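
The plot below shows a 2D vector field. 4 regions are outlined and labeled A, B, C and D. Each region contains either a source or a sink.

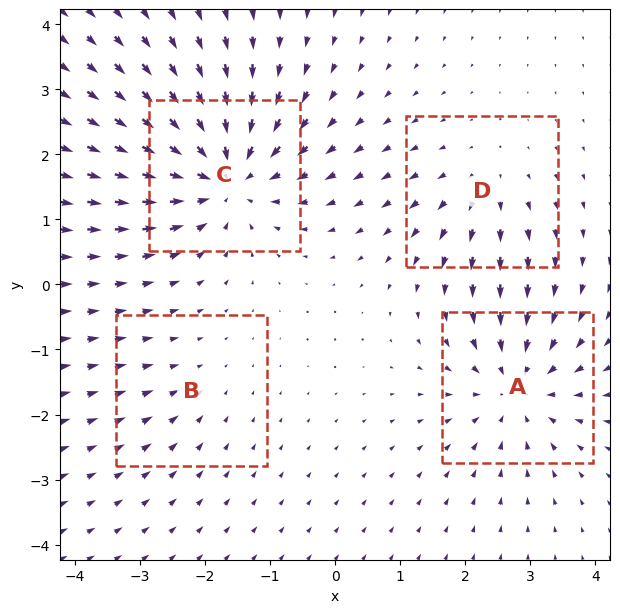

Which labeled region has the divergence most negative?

C

Divergence at each region's feature centre — A: about -5, B: about -2, C: about -7, D: about +3. Region C is most negative.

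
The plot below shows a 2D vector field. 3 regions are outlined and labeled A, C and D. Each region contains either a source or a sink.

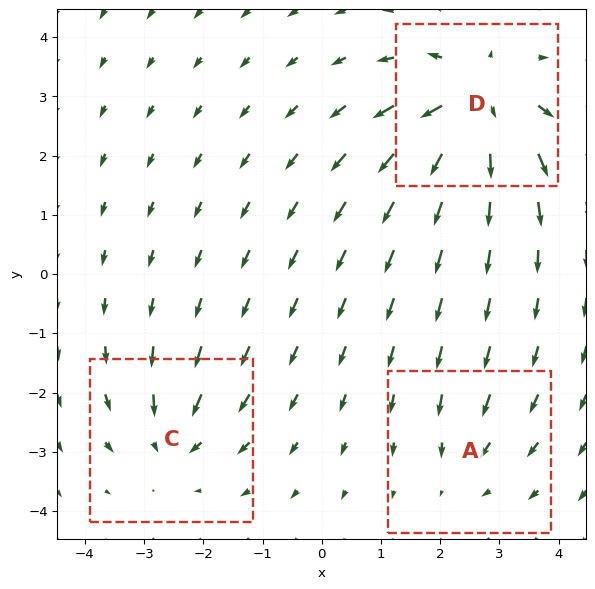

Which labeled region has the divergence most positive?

D

Divergence at each region's feature centre — A: about -2, C: about -4, D: about +6. Region D is most positive.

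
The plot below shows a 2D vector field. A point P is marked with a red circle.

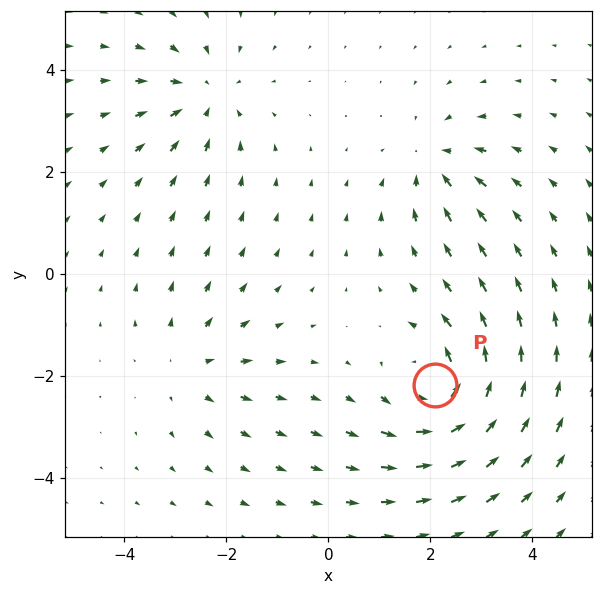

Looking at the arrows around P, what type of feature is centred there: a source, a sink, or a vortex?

vortex

At P (2.1, -2.2) the arrows circulate counterclockwise. Divergence ≈0, curl about +5 — near-zero divergence with nonzero curl is a vortex.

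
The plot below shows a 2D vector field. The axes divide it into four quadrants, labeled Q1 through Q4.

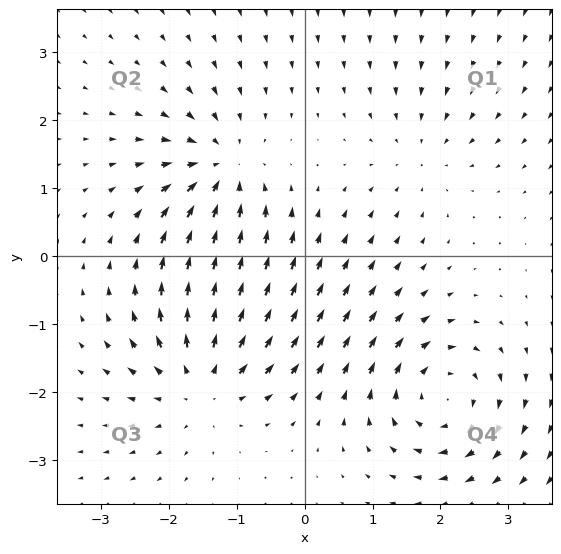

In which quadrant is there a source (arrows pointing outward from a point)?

The source sits at approximately (-1.5, -1.8), which lies in quadrant Q3. The divergence there is about +6, positive as expected for a source.

Q3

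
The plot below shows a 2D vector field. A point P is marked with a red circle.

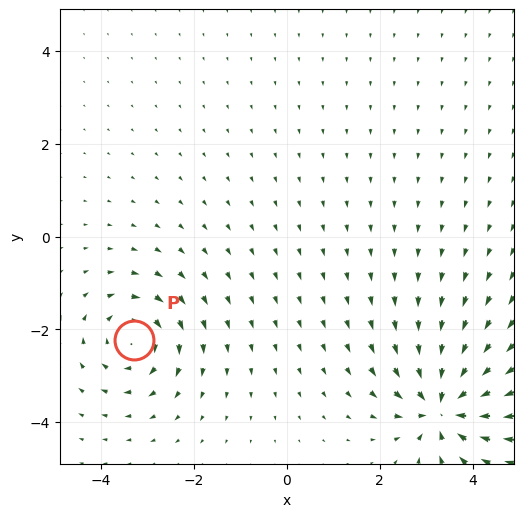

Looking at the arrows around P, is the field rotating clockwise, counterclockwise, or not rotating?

clockwise

Near P at (-3.3, -2.2) the arrows circulate clockwise. The curl (z-component) there is about -4; negative curl means clockwise rotation.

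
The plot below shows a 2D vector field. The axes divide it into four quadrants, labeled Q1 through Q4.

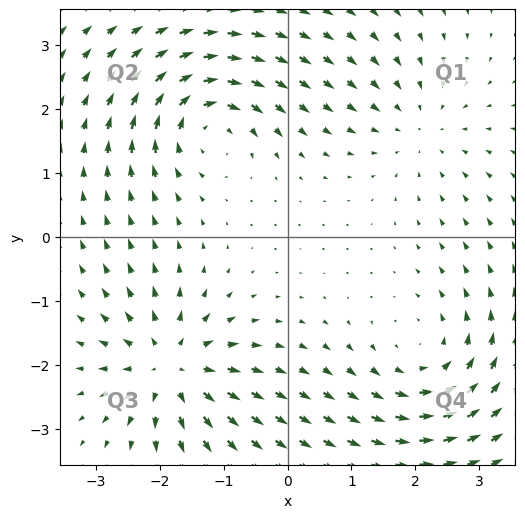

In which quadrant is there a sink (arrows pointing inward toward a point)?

The sink sits at approximately (2.0, 1.7), which lies in quadrant Q1. The divergence there is about -3, negative as expected for a sink.

Q1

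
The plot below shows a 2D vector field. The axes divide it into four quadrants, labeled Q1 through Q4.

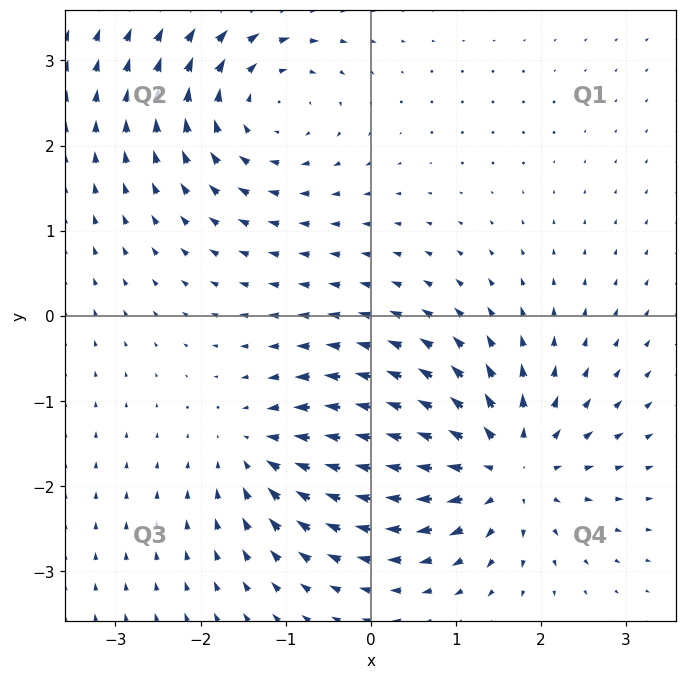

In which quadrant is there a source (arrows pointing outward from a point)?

The source sits at approximately (1.6, -1.8), which lies in quadrant Q4. The divergence there is about +6, positive as expected for a source.

Q4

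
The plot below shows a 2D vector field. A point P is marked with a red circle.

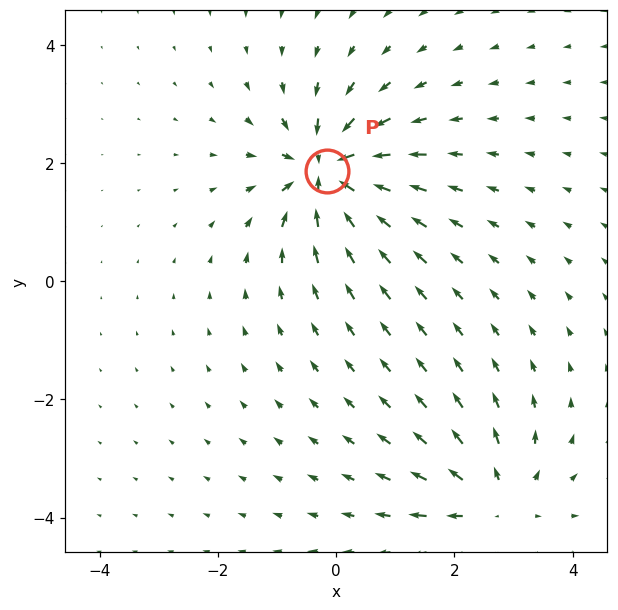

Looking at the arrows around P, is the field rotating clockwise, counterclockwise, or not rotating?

not rotating

Near P at (-0.2, 1.9) the arrows show no circulation. The curl there is ≈0.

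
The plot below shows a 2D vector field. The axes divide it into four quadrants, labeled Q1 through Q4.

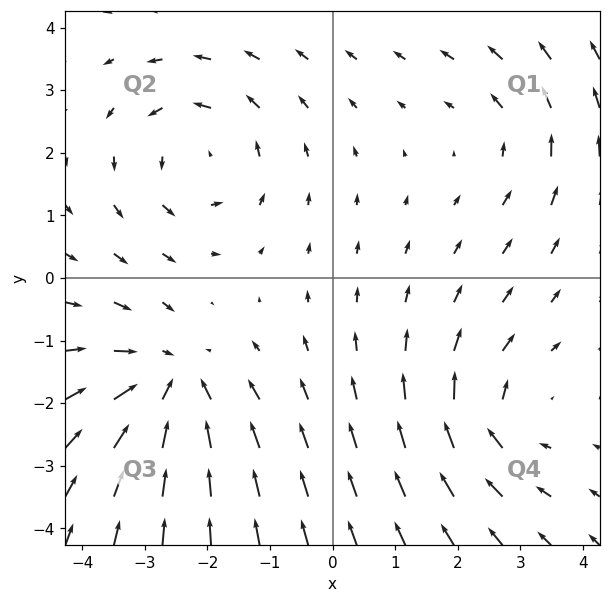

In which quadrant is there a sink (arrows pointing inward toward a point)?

The sink sits at approximately (-2.6, -1.7), which lies in quadrant Q3. The divergence there is about -4, negative as expected for a sink.

Q3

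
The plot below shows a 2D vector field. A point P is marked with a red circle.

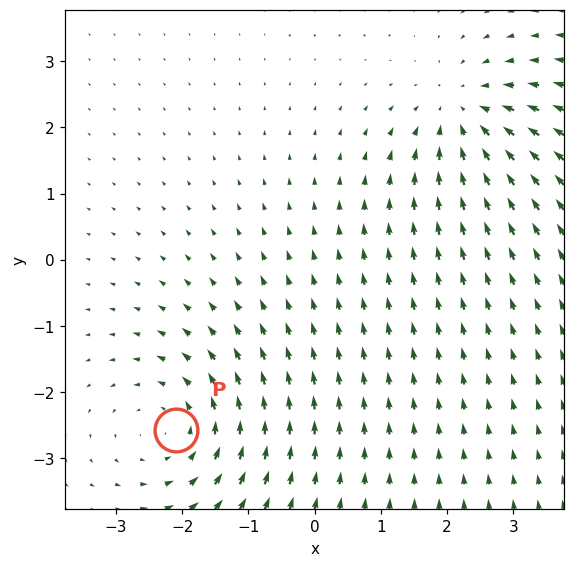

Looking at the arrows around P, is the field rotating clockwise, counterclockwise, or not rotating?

Near P at (-2.1, -2.6) the arrows circulate counterclockwise. The curl (z-component) there is about +4; positive curl means counterclockwise rotation.

counterclockwise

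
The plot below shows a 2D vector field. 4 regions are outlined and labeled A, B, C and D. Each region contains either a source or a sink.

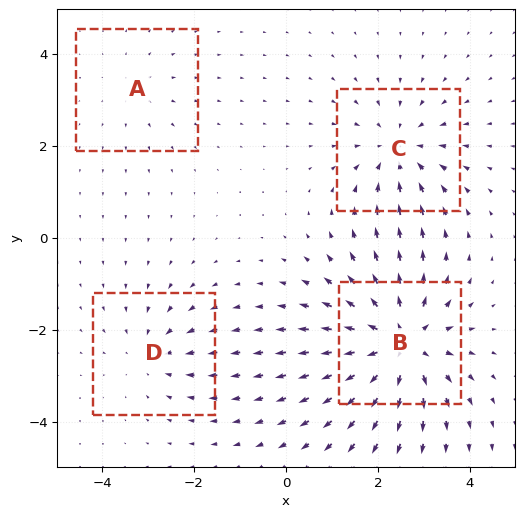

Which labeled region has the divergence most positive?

B

Divergence at each region's feature centre — A: about +2, B: about +7, C: about -4, D: about -3. Region B is most positive.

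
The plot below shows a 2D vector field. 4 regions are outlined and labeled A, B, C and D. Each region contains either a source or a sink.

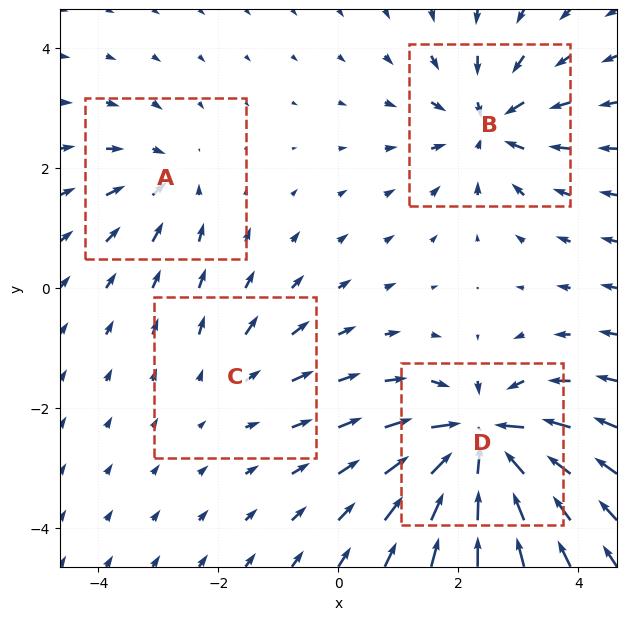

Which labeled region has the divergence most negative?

D

Divergence at each region's feature centre — A: about -4, B: about -6, C: about +2, D: about -9. Region D is most negative.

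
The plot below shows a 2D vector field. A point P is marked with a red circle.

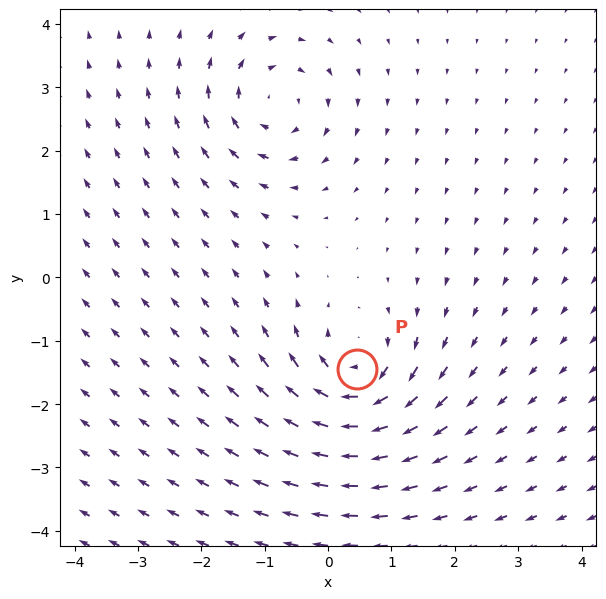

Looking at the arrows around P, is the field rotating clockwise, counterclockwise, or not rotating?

Near P at (0.5, -1.4) the arrows circulate clockwise. The curl (z-component) there is about -5; negative curl means clockwise rotation.

clockwise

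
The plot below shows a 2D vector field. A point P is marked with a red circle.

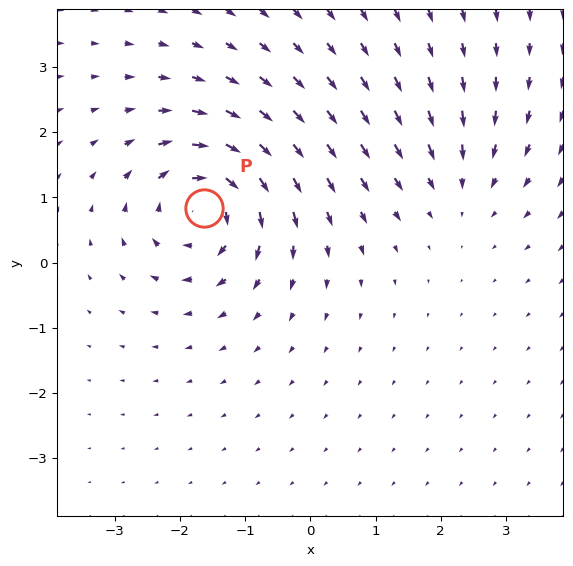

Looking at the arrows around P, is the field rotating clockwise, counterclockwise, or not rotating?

Near P at (-1.6, 0.8) the arrows circulate clockwise. The curl (z-component) there is about -6; negative curl means clockwise rotation.

clockwise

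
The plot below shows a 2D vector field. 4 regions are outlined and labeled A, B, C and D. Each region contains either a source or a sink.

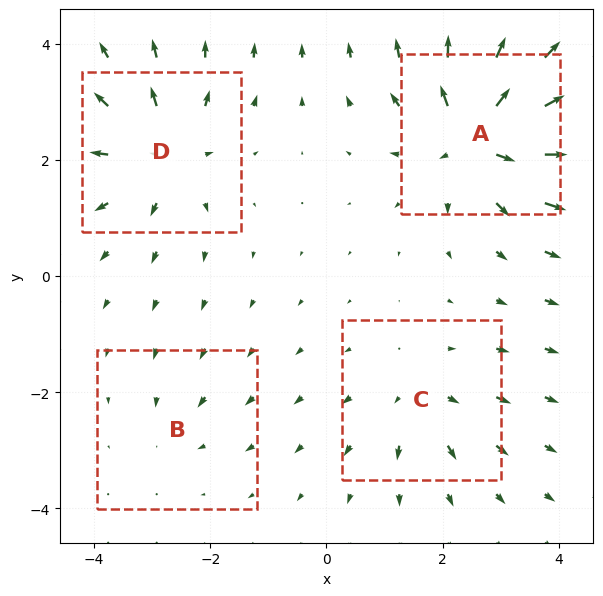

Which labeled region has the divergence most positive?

Divergence at each region's feature centre — A: about +8, B: about -2, C: about +4, D: about +5. Region A is most positive.

A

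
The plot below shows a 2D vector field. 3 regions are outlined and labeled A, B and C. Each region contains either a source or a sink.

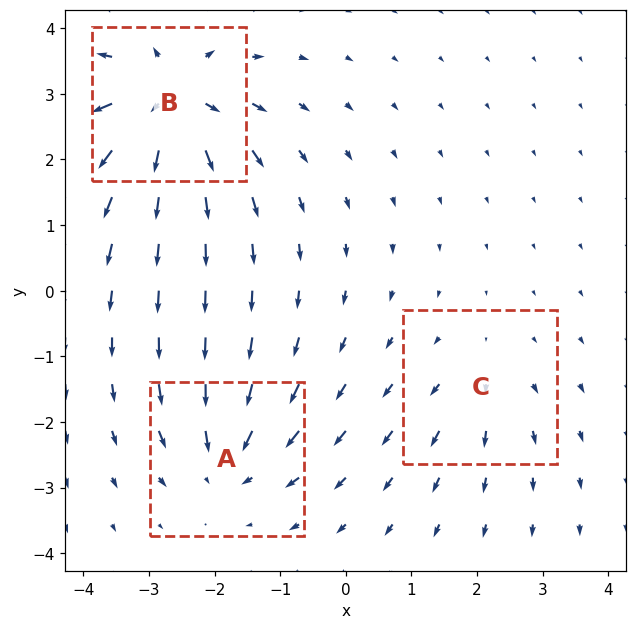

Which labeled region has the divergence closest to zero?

Divergence at each region's feature centre — A: about -4, B: about +6, C: about +2. Region C is closest to zero.

C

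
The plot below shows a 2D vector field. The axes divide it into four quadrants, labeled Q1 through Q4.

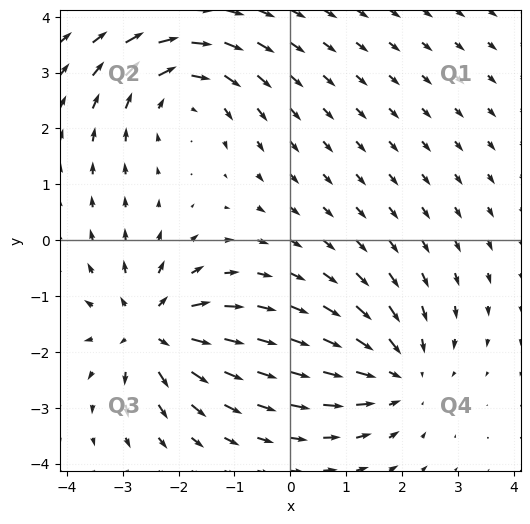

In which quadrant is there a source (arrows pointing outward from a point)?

Q3

The source sits at approximately (-2.5, -1.6), which lies in quadrant Q3. The divergence there is about +5, positive as expected for a source.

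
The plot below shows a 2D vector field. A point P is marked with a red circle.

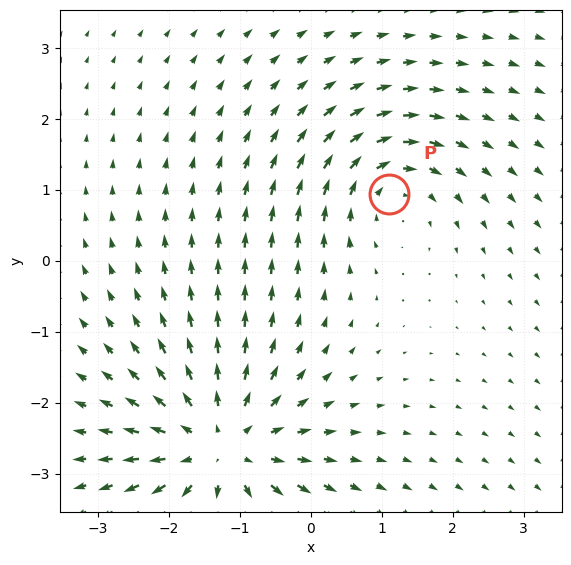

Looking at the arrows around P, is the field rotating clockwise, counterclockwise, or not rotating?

Near P at (1.1, 0.9) the arrows circulate clockwise. The curl (z-component) there is about -3; negative curl means clockwise rotation.

clockwise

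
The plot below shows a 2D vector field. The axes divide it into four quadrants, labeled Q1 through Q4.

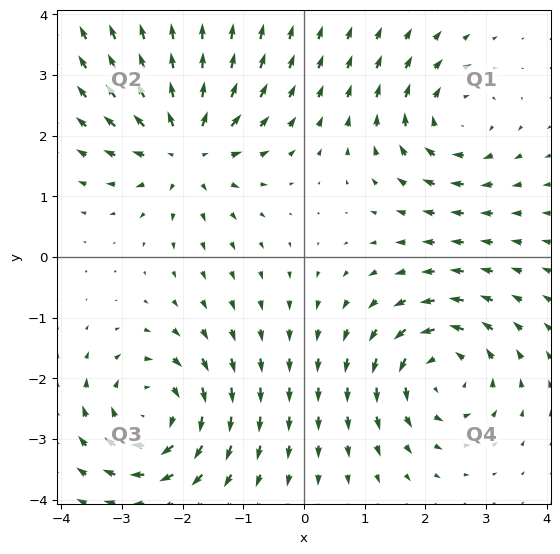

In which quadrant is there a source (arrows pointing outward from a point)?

The source sits at approximately (-1.9, 1.8), which lies in quadrant Q2. The divergence there is about +5, positive as expected for a source.

Q2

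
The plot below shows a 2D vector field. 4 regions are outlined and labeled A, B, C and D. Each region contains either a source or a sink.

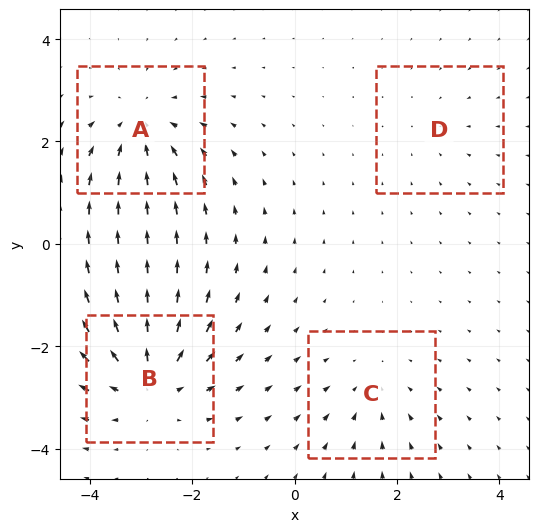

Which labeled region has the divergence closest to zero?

D

Divergence at each region's feature centre — A: about -5, B: about +6, C: about -3, D: about -2. Region D is closest to zero.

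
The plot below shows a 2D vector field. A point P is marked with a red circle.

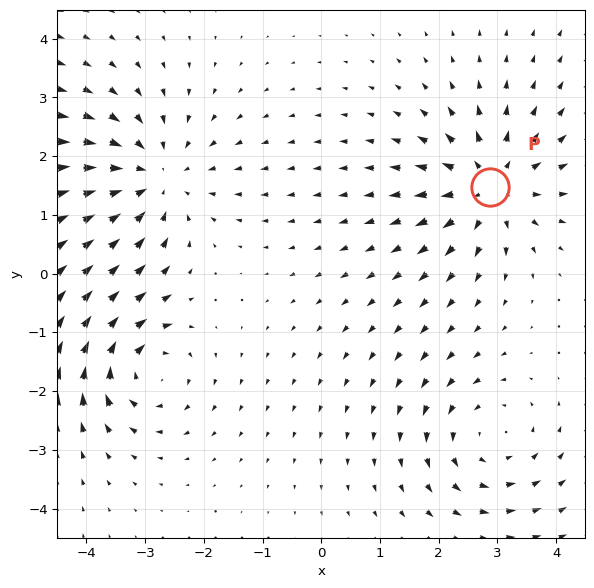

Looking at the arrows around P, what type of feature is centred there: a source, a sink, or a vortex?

At P (2.9, 1.5) the arrows spread outward. Divergence about +5, curl ≈0 — positive divergence with near-zero curl is a source.

source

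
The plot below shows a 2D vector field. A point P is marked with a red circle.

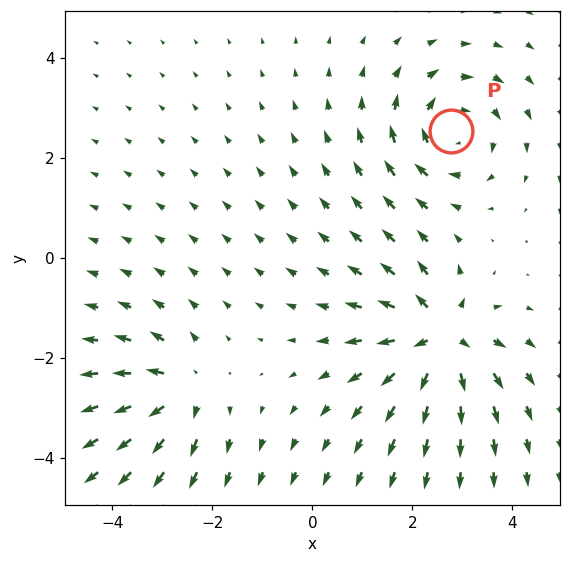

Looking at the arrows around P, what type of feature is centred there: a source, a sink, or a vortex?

vortex

At P (2.8, 2.5) the arrows circulate clockwise. Divergence ≈0, curl about -5 — near-zero divergence with nonzero curl is a vortex.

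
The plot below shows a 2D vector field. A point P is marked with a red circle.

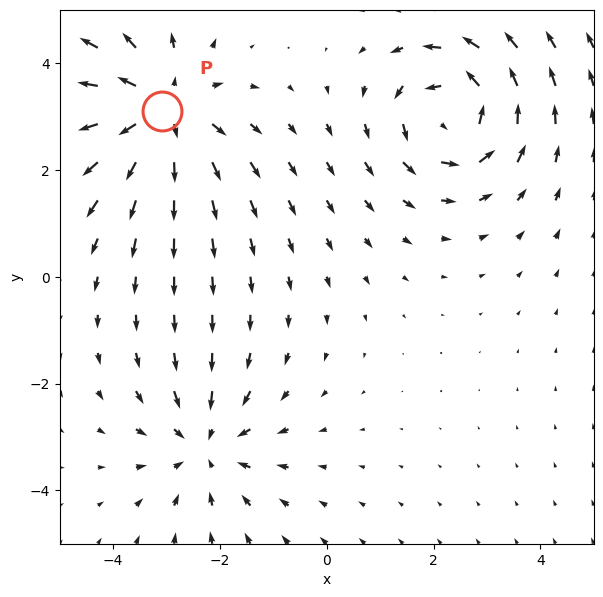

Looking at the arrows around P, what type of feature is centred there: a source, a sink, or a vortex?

source

At P (-3.1, 3.1) the arrows spread outward. Divergence about +4, curl ≈0 — positive divergence with near-zero curl is a source.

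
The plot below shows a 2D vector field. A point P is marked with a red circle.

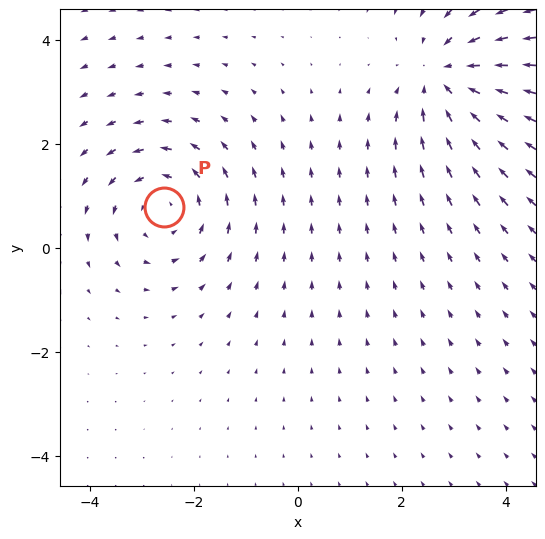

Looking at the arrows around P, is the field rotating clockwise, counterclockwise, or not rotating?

counterclockwise

Near P at (-2.6, 0.8) the arrows circulate counterclockwise. The curl (z-component) there is about +4; positive curl means counterclockwise rotation.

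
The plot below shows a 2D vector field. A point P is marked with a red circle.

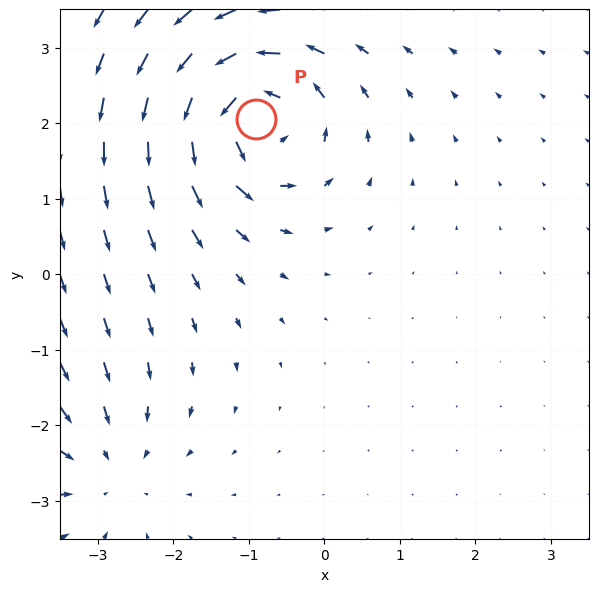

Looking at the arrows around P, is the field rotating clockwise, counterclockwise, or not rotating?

counterclockwise

Near P at (-0.9, 2.1) the arrows circulate counterclockwise. The curl (z-component) there is about +7; positive curl means counterclockwise rotation.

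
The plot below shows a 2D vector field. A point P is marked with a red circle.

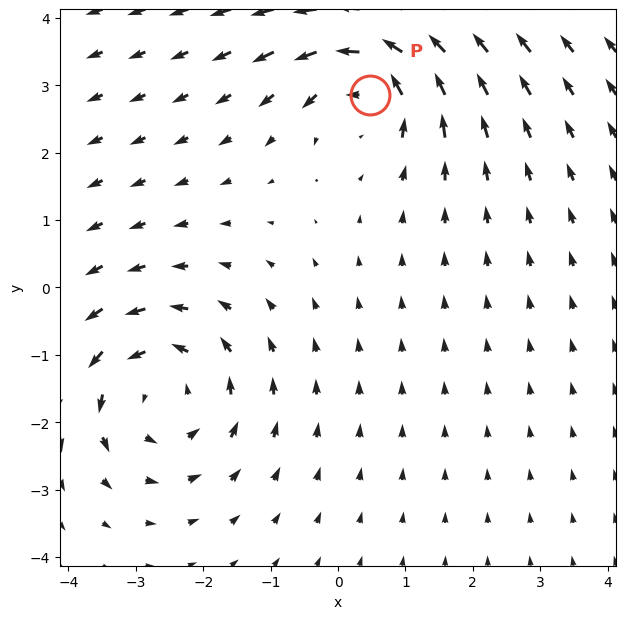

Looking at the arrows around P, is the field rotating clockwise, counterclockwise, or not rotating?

Near P at (0.5, 2.9) the arrows circulate counterclockwise. The curl (z-component) there is about +6; positive curl means counterclockwise rotation.

counterclockwise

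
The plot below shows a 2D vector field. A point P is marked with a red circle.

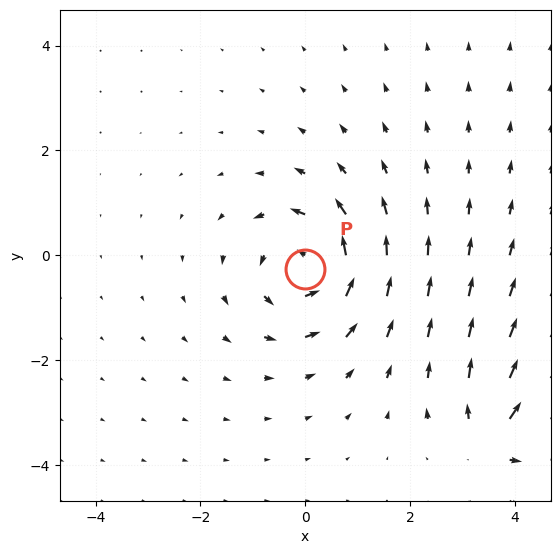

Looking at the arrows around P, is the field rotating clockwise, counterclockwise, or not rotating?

Near P at (0.0, -0.3) the arrows circulate counterclockwise. The curl (z-component) there is about +6; positive curl means counterclockwise rotation.

counterclockwise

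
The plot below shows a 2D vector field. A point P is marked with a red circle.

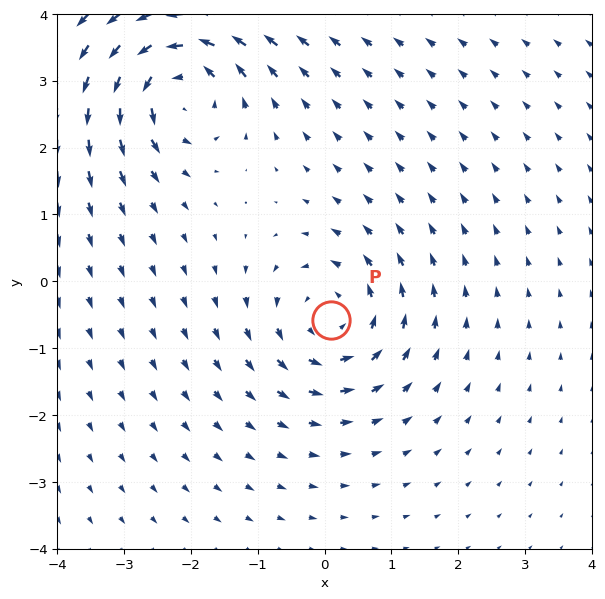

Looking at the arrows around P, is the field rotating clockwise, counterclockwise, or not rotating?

counterclockwise

Near P at (0.1, -0.6) the arrows circulate counterclockwise. The curl (z-component) there is about +3; positive curl means counterclockwise rotation.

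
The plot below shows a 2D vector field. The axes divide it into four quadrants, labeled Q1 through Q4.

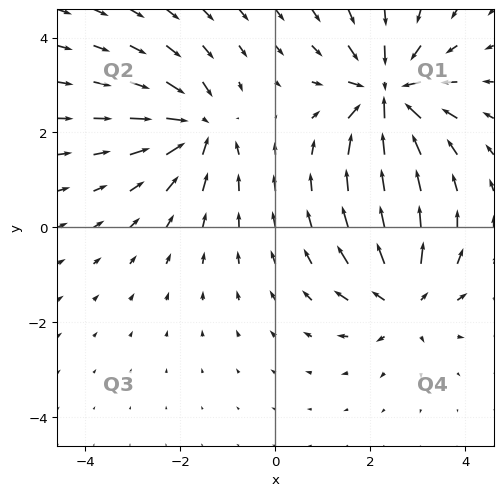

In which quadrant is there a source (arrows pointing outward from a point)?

The source sits at approximately (2.7, -1.5), which lies in quadrant Q4. The divergence there is about +4, positive as expected for a source.

Q4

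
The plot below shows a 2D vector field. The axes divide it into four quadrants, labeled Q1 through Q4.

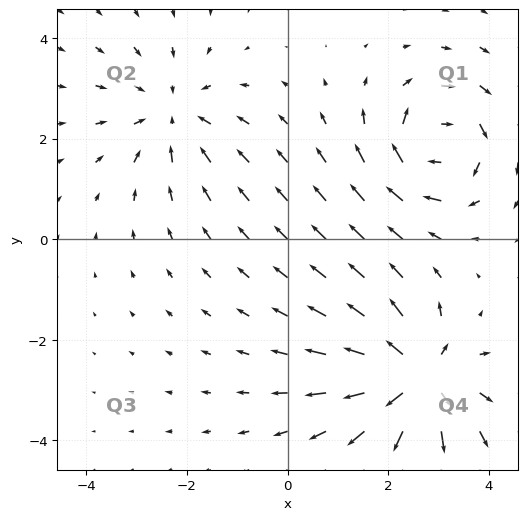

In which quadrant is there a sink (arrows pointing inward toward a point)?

Q2

The sink sits at approximately (-2.3, 2.5), which lies in quadrant Q2. The divergence there is about -2, negative as expected for a sink.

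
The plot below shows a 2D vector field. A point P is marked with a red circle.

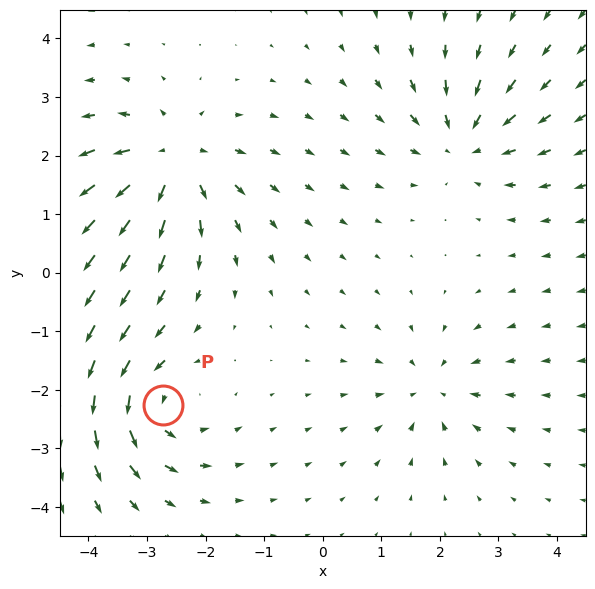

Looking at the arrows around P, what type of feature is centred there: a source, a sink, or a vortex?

vortex

At P (-2.7, -2.3) the arrows circulate counterclockwise. Divergence ≈0, curl about +5 — near-zero divergence with nonzero curl is a vortex.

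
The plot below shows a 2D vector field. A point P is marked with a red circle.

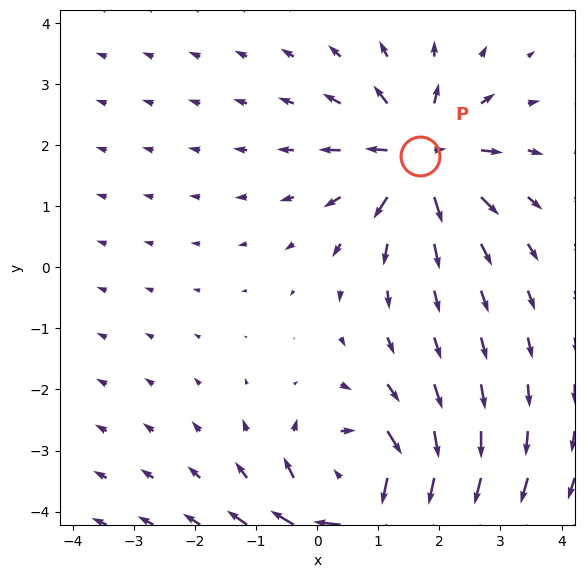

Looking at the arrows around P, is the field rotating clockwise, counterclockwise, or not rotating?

Near P at (1.7, 1.8) the arrows show no circulation. The curl there is ≈0.

not rotating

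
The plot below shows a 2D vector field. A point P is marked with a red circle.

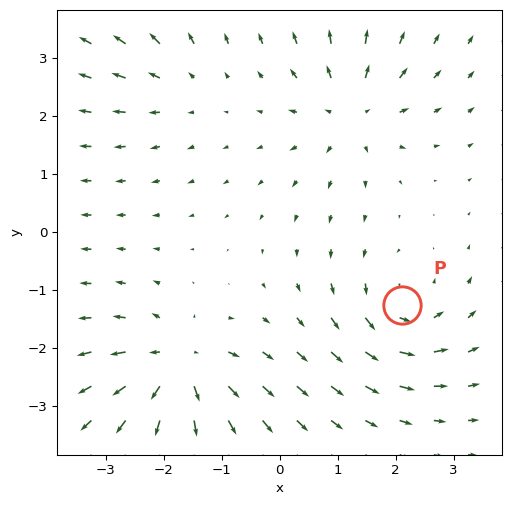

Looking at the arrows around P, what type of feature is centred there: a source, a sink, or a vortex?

At P (2.1, -1.3) the arrows circulate counterclockwise. Divergence ≈0, curl about +5 — near-zero divergence with nonzero curl is a vortex.

vortex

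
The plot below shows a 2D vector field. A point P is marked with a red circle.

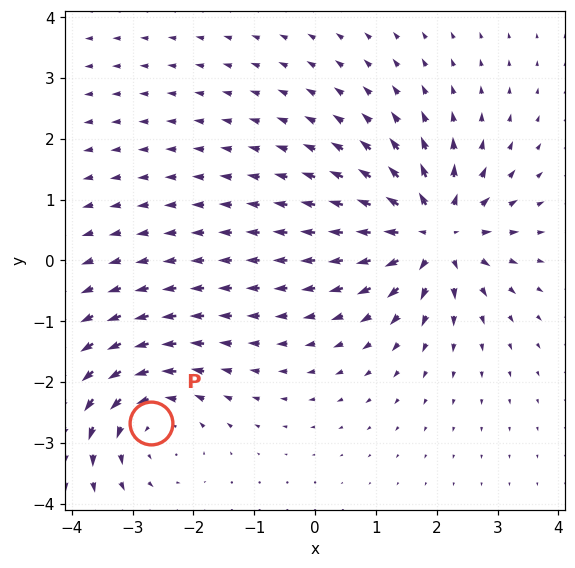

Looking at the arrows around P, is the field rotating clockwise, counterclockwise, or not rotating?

counterclockwise

Near P at (-2.7, -2.7) the arrows circulate counterclockwise. The curl (z-component) there is about +4; positive curl means counterclockwise rotation.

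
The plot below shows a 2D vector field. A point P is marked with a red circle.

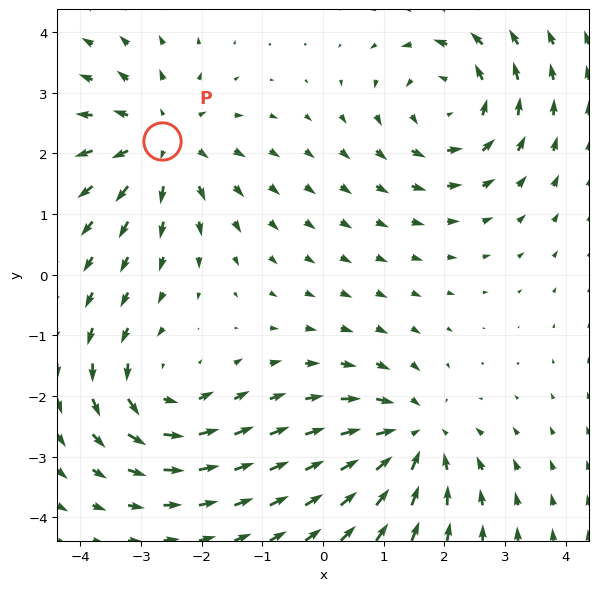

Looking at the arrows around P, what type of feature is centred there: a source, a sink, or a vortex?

At P (-2.7, 2.2) the arrows spread outward. Divergence about +5, curl ≈0 — positive divergence with near-zero curl is a source.

source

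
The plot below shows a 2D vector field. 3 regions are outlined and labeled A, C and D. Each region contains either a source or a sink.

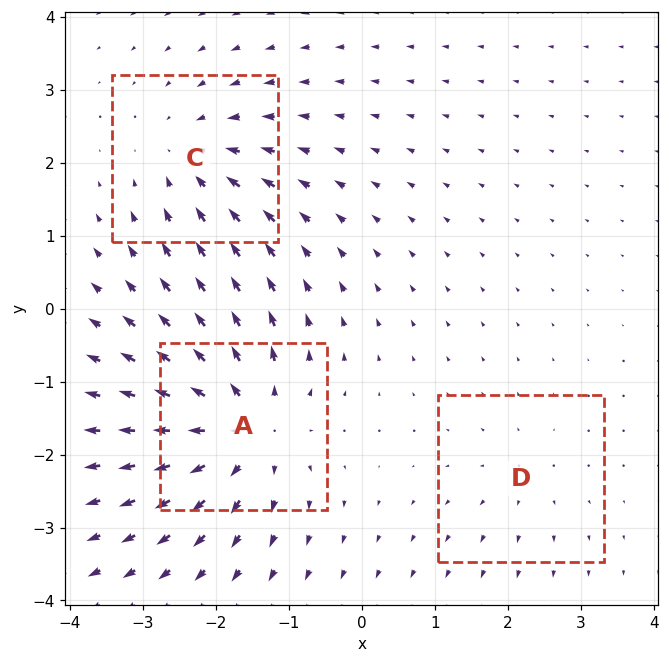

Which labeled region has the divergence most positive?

A

Divergence at each region's feature centre — A: about +6, C: about -4, D: about +2. Region A is most positive.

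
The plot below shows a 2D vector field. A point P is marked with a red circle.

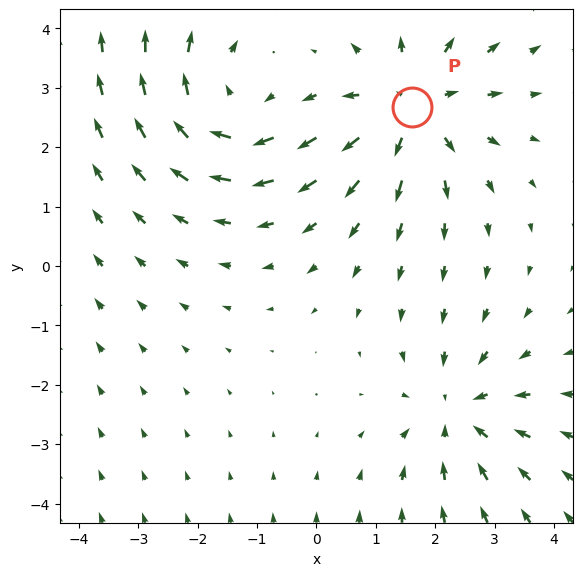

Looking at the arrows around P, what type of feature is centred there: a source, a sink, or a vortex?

source

At P (1.6, 2.7) the arrows spread outward. Divergence about +3, curl ≈0 — positive divergence with near-zero curl is a source.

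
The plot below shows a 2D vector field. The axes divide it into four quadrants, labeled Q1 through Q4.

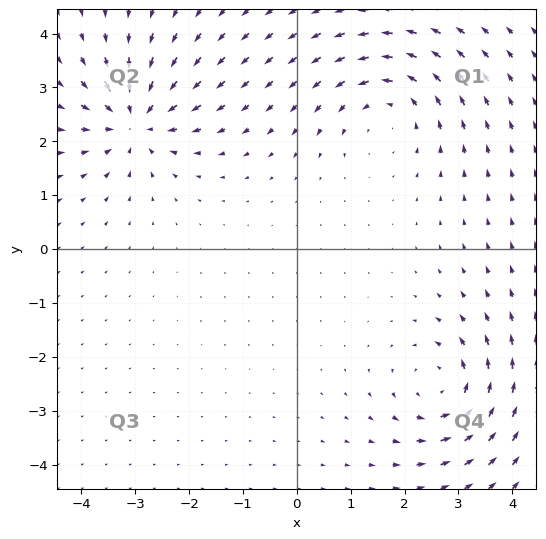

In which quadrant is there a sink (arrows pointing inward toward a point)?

Q2

The sink sits at approximately (-3.0, 2.4), which lies in quadrant Q2. The divergence there is about -6, negative as expected for a sink.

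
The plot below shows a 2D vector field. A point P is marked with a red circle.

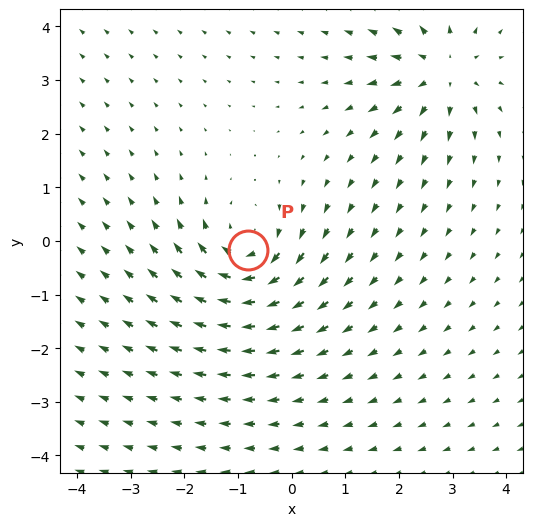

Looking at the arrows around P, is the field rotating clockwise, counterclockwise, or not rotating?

clockwise

Near P at (-0.8, -0.2) the arrows circulate clockwise. The curl (z-component) there is about -5; negative curl means clockwise rotation.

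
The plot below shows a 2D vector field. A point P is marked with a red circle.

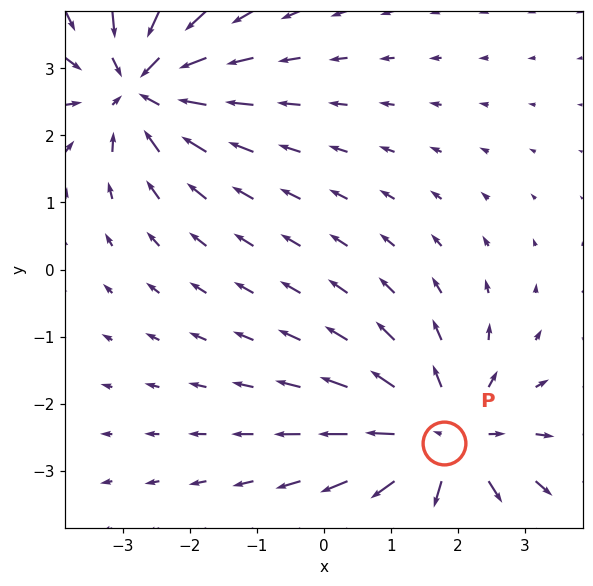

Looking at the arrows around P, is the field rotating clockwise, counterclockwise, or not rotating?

Near P at (1.8, -2.6) the arrows show no circulation. The curl there is ≈0.

not rotating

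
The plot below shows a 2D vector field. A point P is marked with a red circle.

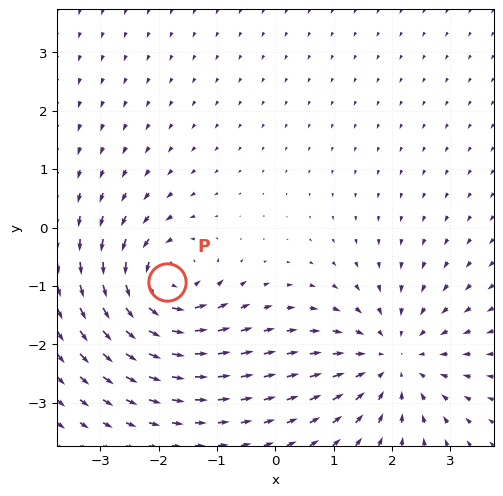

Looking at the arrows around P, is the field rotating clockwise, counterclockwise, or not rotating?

Near P at (-1.9, -0.9) the arrows circulate counterclockwise. The curl (z-component) there is about +4; positive curl means counterclockwise rotation.

counterclockwise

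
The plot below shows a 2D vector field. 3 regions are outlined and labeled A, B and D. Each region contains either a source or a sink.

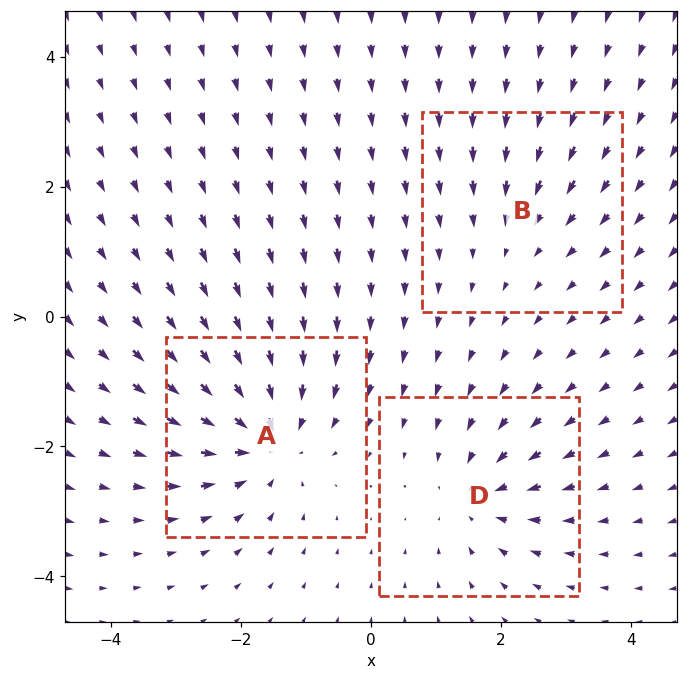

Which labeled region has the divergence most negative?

A

Divergence at each region's feature centre — A: about -5, B: about -2, D: about -3. Region A is most negative.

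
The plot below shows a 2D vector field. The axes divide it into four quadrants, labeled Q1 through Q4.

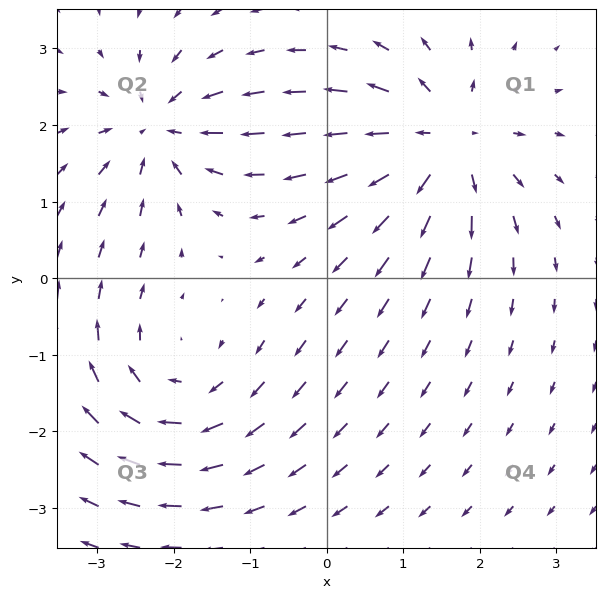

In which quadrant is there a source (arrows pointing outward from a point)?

The source sits at approximately (1.5, 1.8), which lies in quadrant Q1. The divergence there is about +6, positive as expected for a source.

Q1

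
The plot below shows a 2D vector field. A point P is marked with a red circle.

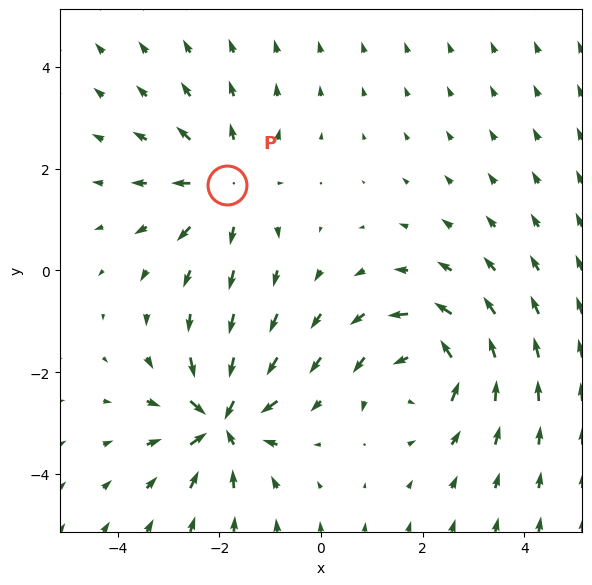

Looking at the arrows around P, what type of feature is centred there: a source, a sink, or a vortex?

source

At P (-1.9, 1.7) the arrows spread outward. Divergence about +4, curl ≈0 — positive divergence with near-zero curl is a source.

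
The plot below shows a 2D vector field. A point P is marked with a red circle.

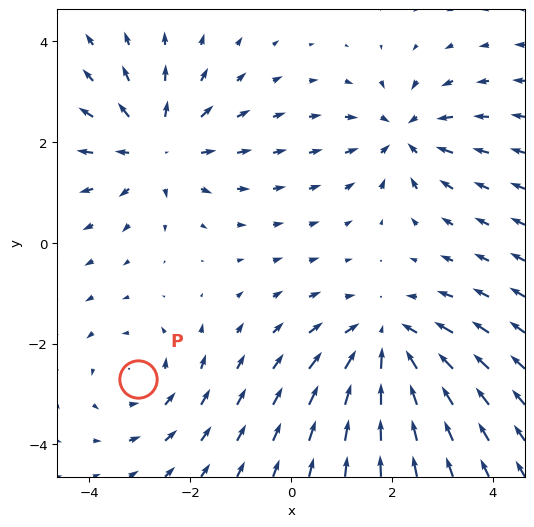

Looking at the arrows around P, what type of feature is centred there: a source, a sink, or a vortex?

At P (-3.0, -2.7) the arrows circulate counterclockwise. Divergence ≈0, curl about +2 — near-zero divergence with nonzero curl is a vortex.

vortex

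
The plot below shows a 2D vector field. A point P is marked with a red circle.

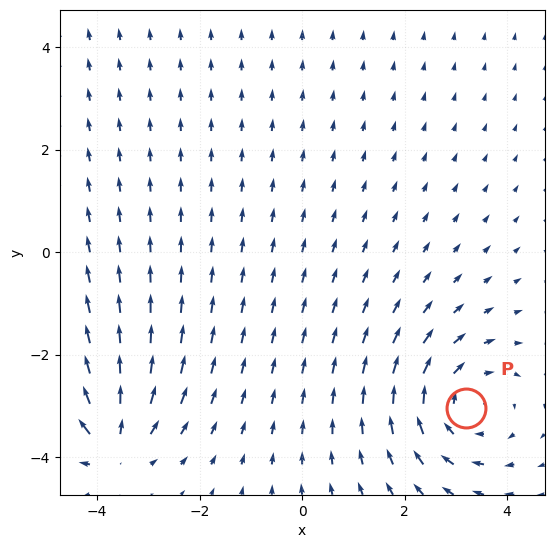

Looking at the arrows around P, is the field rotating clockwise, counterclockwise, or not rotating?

clockwise

Near P at (3.2, -3.0) the arrows circulate clockwise. The curl (z-component) there is about -4; negative curl means clockwise rotation.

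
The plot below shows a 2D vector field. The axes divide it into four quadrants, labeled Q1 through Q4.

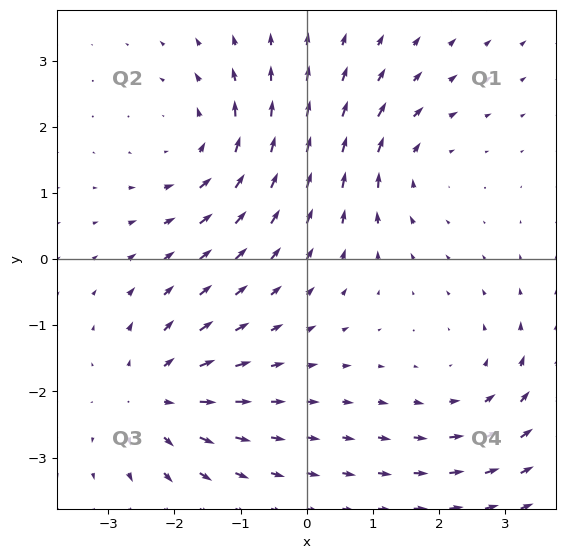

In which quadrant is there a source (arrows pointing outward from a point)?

Q3

The source sits at approximately (-2.3, -2.1), which lies in quadrant Q3. The divergence there is about +5, positive as expected for a source.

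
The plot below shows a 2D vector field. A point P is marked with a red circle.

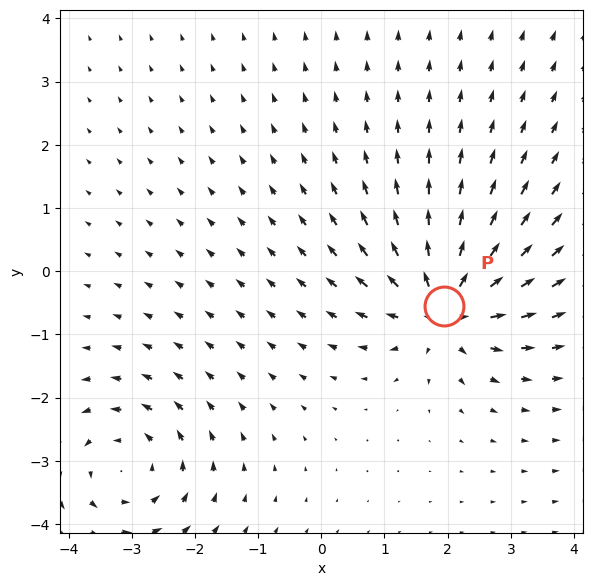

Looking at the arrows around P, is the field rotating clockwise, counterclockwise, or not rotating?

Near P at (1.9, -0.5) the arrows show no circulation. The curl there is ≈0.

not rotating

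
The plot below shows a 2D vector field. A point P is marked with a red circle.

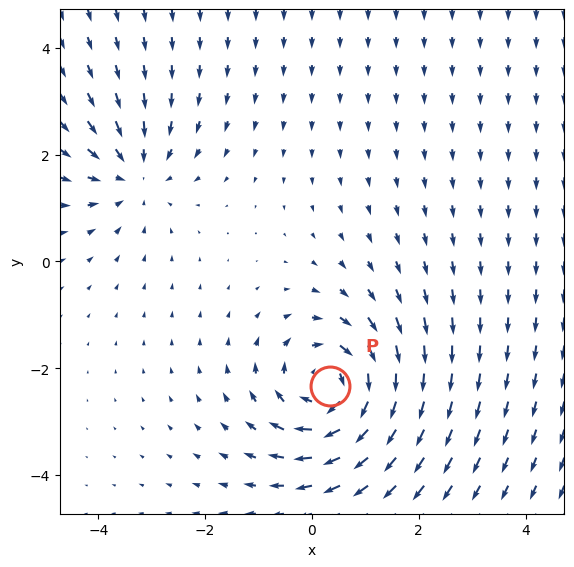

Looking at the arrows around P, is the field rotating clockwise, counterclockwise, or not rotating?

Near P at (0.3, -2.3) the arrows circulate clockwise. The curl (z-component) there is about -4; negative curl means clockwise rotation.

clockwise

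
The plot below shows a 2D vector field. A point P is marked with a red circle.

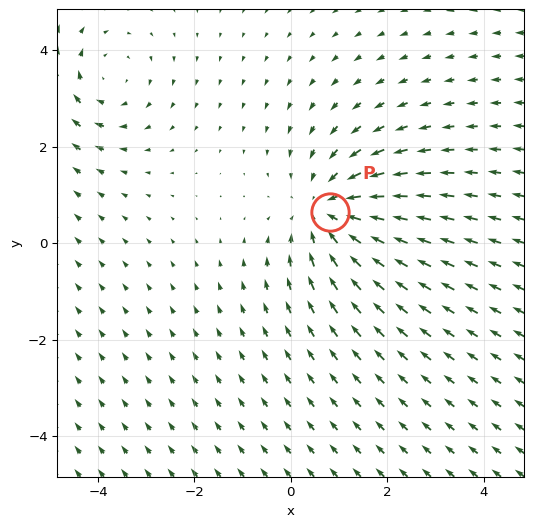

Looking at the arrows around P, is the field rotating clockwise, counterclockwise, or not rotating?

not rotating

Near P at (0.8, 0.7) the arrows show no circulation. The curl there is ≈0.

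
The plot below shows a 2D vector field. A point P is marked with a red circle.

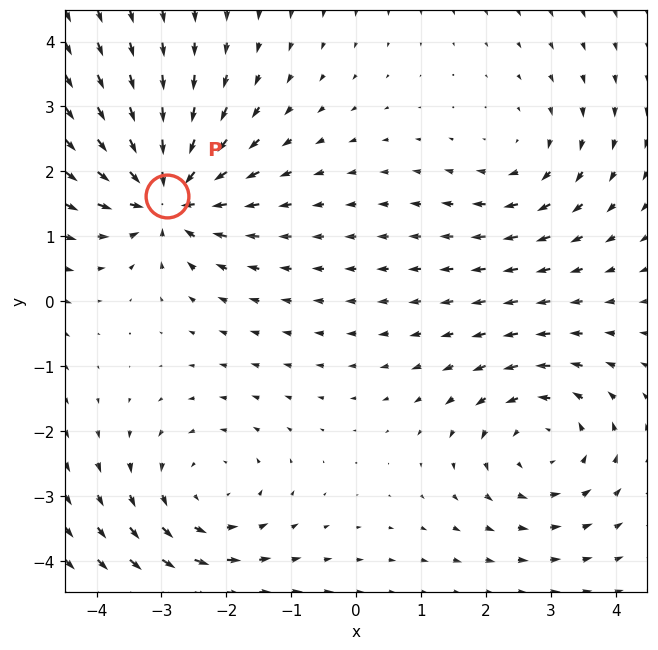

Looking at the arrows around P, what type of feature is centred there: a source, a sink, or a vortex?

At P (-2.9, 1.6) the arrows converge inward. Divergence about -6, curl ≈0 — negative divergence with near-zero curl is a sink.

sink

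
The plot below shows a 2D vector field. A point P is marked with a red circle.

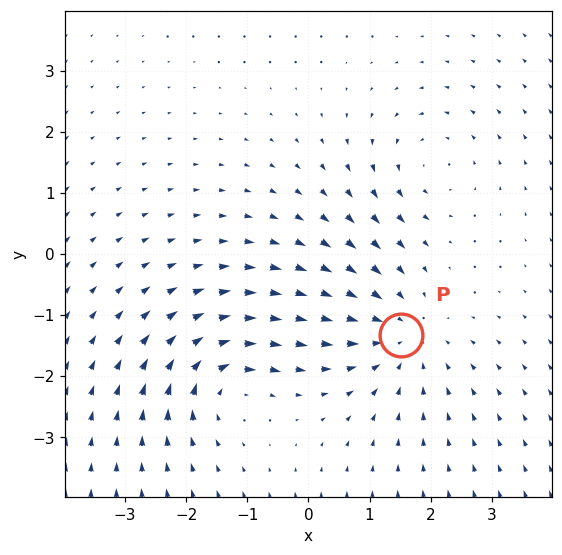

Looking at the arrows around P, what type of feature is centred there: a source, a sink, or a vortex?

sink

At P (1.5, -1.3) the arrows converge inward. Divergence about -4, curl ≈0 — negative divergence with near-zero curl is a sink.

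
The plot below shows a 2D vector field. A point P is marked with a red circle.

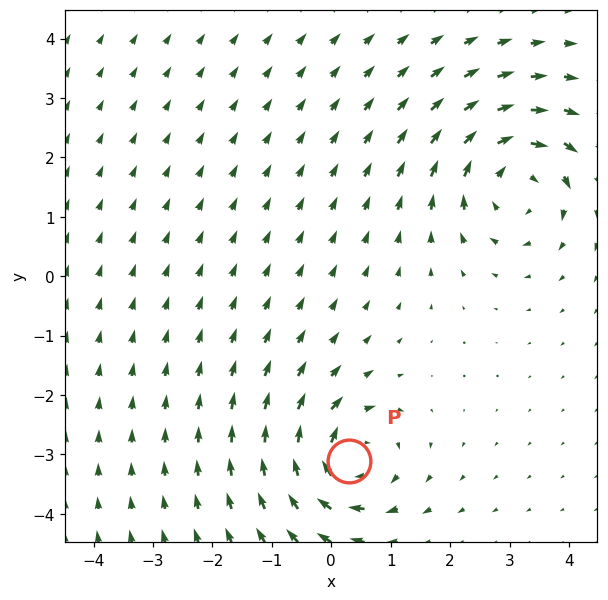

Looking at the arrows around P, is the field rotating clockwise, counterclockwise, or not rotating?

clockwise

Near P at (0.3, -3.1) the arrows circulate clockwise. The curl (z-component) there is about -5; negative curl means clockwise rotation.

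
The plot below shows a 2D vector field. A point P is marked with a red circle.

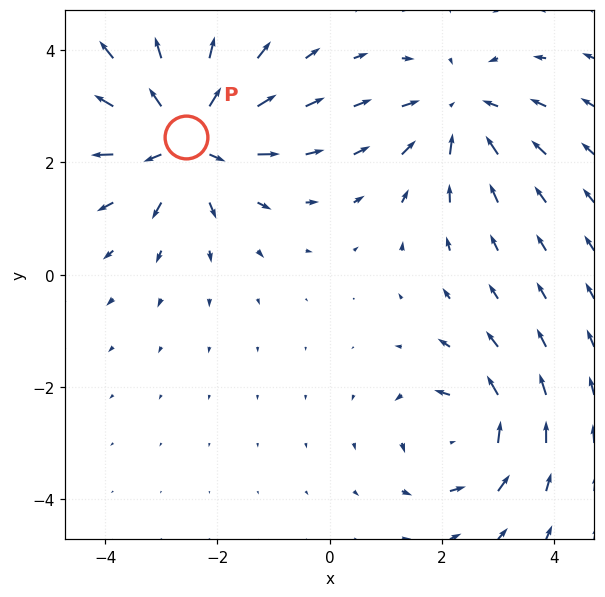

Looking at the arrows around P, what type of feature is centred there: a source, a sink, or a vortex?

source

At P (-2.6, 2.4) the arrows spread outward. Divergence about +5, curl ≈0 — positive divergence with near-zero curl is a source.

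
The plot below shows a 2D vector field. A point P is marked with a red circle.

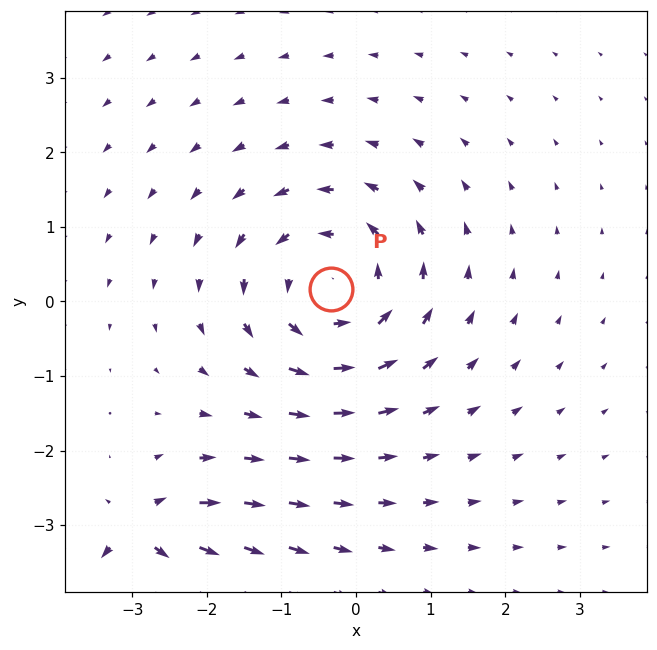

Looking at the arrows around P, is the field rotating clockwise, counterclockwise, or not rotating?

Near P at (-0.3, 0.2) the arrows circulate counterclockwise. The curl (z-component) there is about +4; positive curl means counterclockwise rotation.

counterclockwise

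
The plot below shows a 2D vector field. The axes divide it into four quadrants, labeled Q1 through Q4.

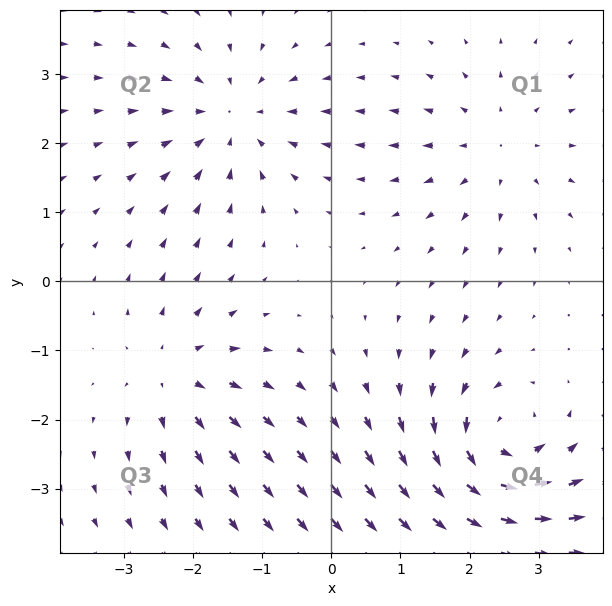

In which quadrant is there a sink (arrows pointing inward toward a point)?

Q2

The sink sits at approximately (-1.4, 2.4), which lies in quadrant Q2. The divergence there is about -4, negative as expected for a sink.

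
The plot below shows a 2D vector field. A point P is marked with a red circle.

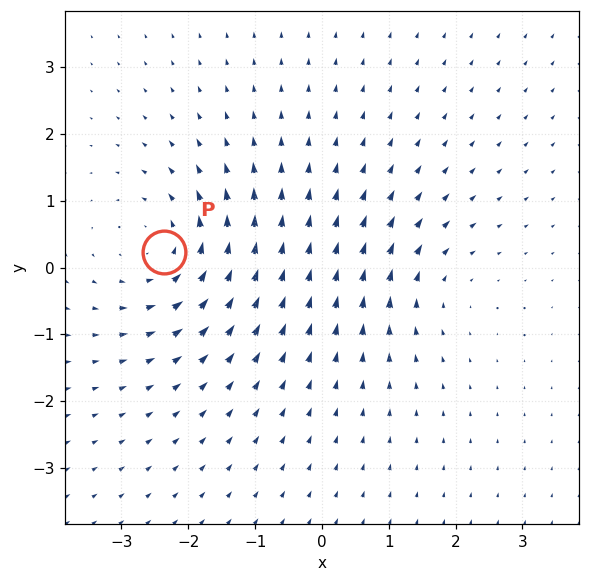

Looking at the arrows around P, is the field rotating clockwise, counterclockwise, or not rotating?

Near P at (-2.4, 0.2) the arrows circulate counterclockwise. The curl (z-component) there is about +4; positive curl means counterclockwise rotation.

counterclockwise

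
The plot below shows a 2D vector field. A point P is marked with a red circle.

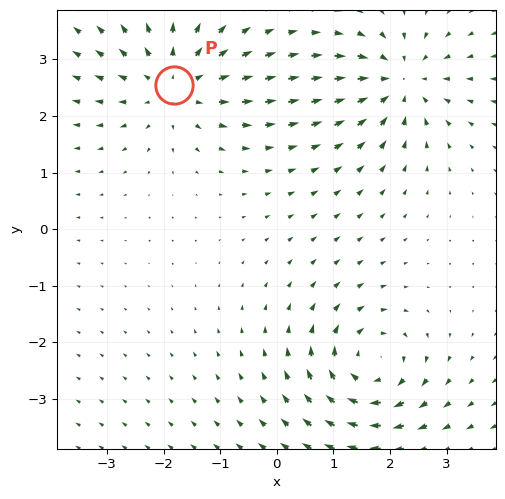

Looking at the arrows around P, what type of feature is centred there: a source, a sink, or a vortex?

source

At P (-1.8, 2.6) the arrows spread outward. Divergence about +5, curl ≈0 — positive divergence with near-zero curl is a source.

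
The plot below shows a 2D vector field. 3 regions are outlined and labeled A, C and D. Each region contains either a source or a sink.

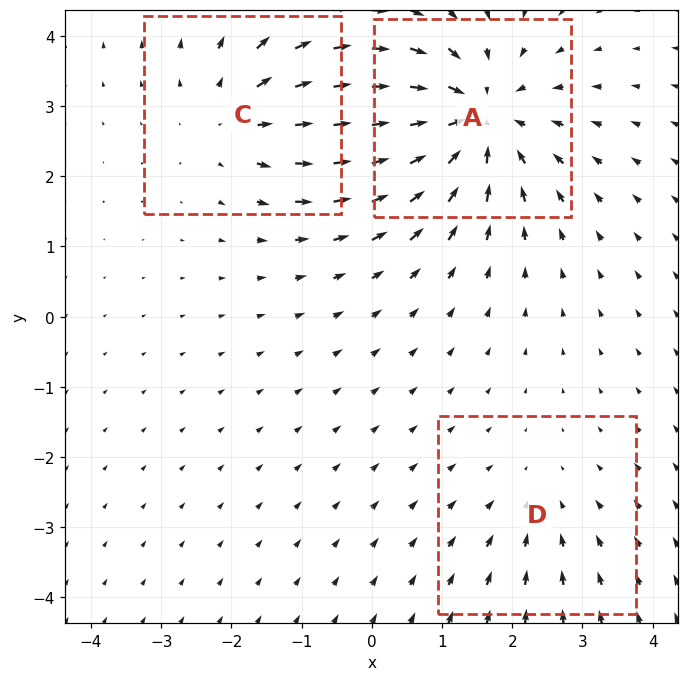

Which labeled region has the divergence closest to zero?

D

Divergence at each region's feature centre — A: about -4, C: about +3, D: about -2. Region D is closest to zero.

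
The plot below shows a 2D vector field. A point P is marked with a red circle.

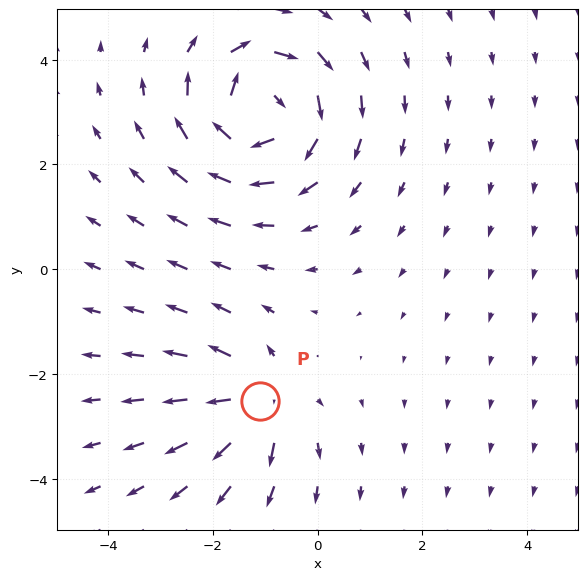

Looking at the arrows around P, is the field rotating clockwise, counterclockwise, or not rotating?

Near P at (-1.1, -2.5) the arrows show no circulation. The curl there is ≈0.

not rotating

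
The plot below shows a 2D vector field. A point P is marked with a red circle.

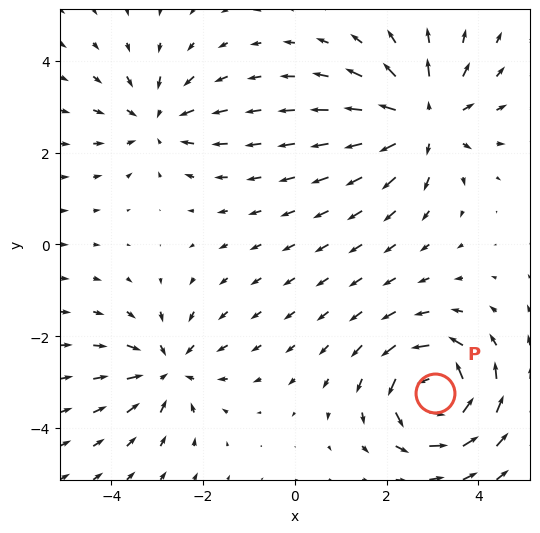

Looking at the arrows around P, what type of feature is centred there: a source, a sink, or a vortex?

At P (3.1, -3.2) the arrows circulate counterclockwise. Divergence ≈0, curl about +7 — near-zero divergence with nonzero curl is a vortex.

vortex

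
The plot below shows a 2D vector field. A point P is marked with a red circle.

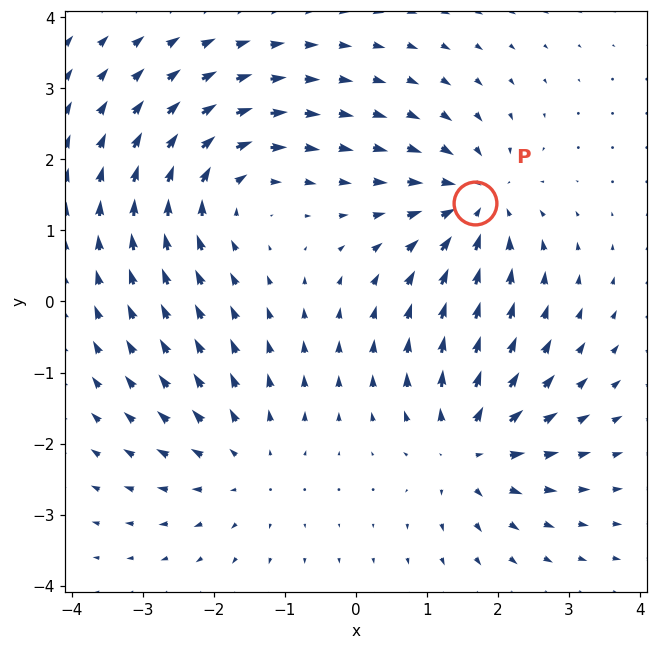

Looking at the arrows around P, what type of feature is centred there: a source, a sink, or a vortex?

sink

At P (1.7, 1.4) the arrows converge inward. Divergence about -6, curl ≈0 — negative divergence with near-zero curl is a sink.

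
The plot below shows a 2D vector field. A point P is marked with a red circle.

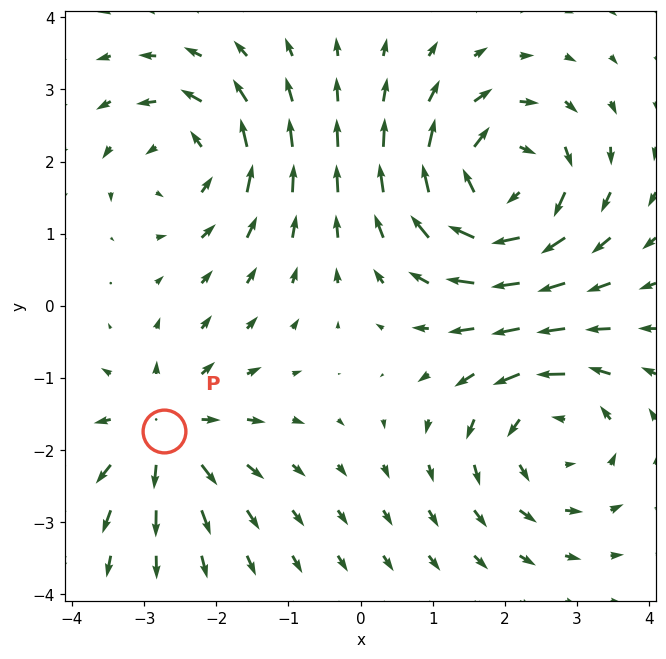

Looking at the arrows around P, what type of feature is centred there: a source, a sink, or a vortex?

source

At P (-2.7, -1.7) the arrows spread outward. Divergence about +4, curl ≈0 — positive divergence with near-zero curl is a source.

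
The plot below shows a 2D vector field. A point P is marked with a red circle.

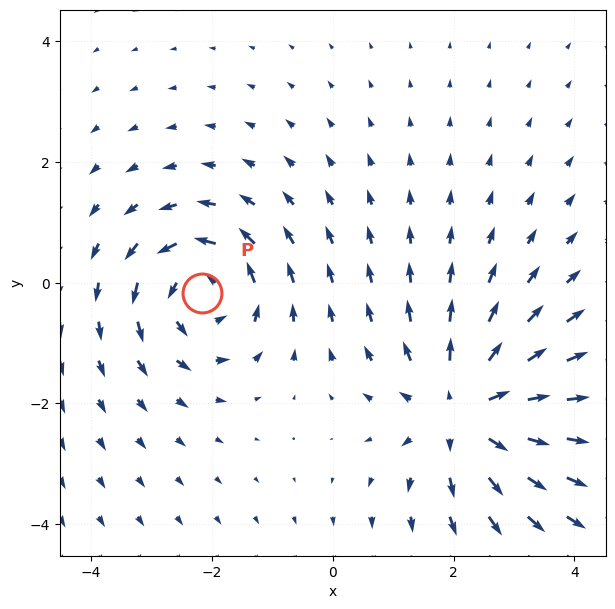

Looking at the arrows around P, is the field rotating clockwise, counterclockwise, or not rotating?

counterclockwise

Near P at (-2.2, -0.2) the arrows circulate counterclockwise. The curl (z-component) there is about +4; positive curl means counterclockwise rotation.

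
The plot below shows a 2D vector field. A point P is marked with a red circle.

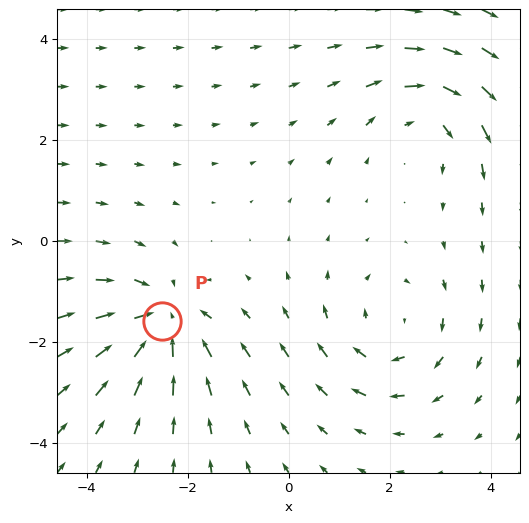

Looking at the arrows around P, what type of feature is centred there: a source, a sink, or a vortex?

sink

At P (-2.5, -1.6) the arrows converge inward. Divergence about -6, curl ≈0 — negative divergence with near-zero curl is a sink.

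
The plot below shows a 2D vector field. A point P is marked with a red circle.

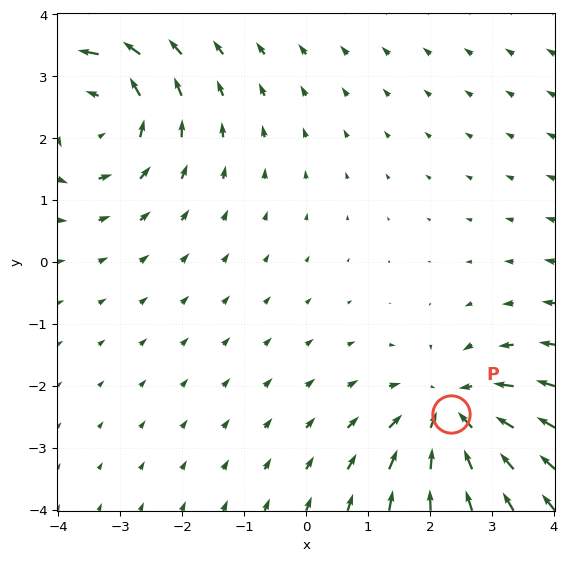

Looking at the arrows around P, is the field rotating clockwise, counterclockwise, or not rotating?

not rotating

Near P at (2.3, -2.5) the arrows show no circulation. The curl there is ≈0.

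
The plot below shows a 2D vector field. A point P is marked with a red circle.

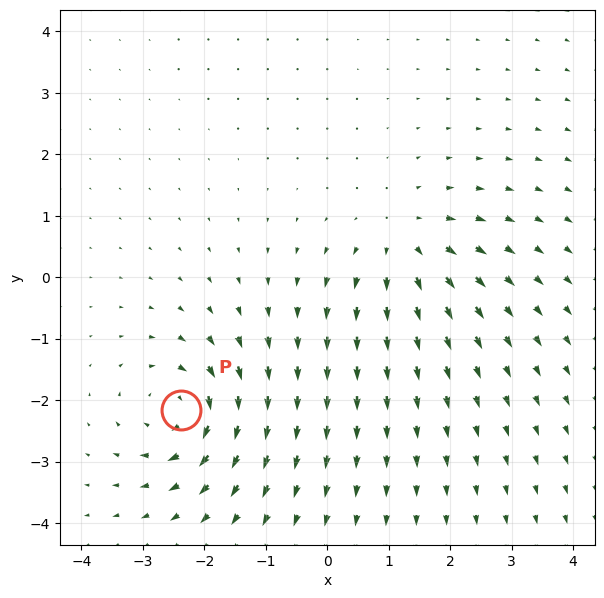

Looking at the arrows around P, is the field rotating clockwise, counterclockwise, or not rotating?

Near P at (-2.4, -2.2) the arrows circulate clockwise. The curl (z-component) there is about -7; negative curl means clockwise rotation.

clockwise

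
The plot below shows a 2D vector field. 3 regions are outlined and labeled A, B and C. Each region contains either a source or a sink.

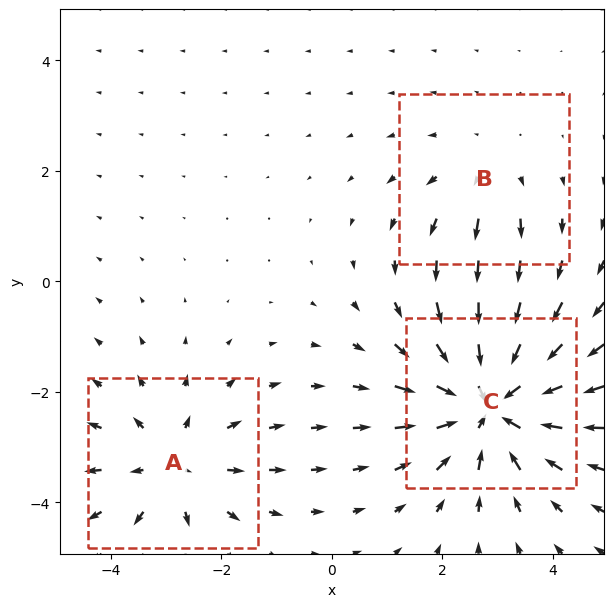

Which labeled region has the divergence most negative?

C

Divergence at each region's feature centre — A: about +3, B: about +2, C: about -4. Region C is most negative.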